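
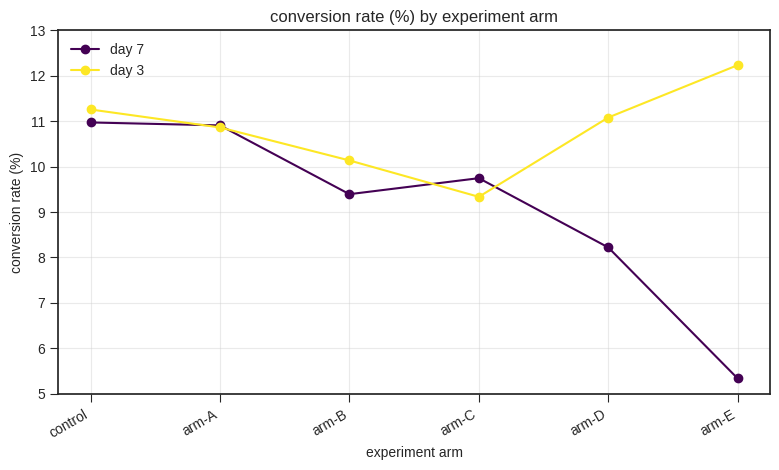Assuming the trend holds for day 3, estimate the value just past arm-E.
≈ 13.5

Last three: 9, 11, 12 → slope ≈ 1.5/step → next ≈ 13.5.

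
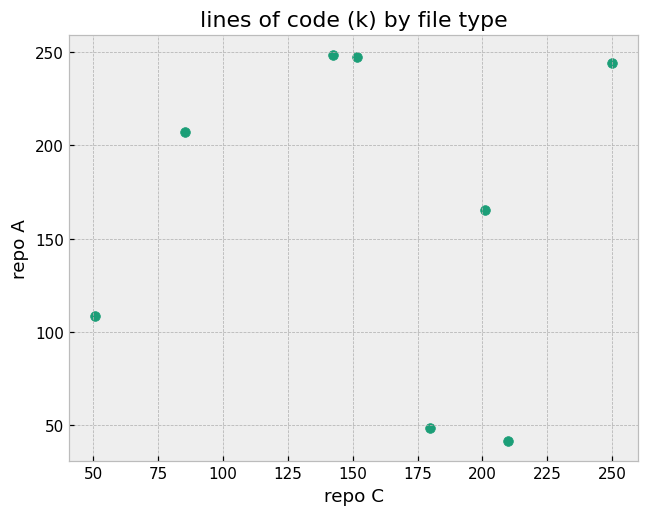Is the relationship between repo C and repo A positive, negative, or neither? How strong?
Points are roughly uncorrelated; weak (|r| ≈ 0.0).

no clear correlation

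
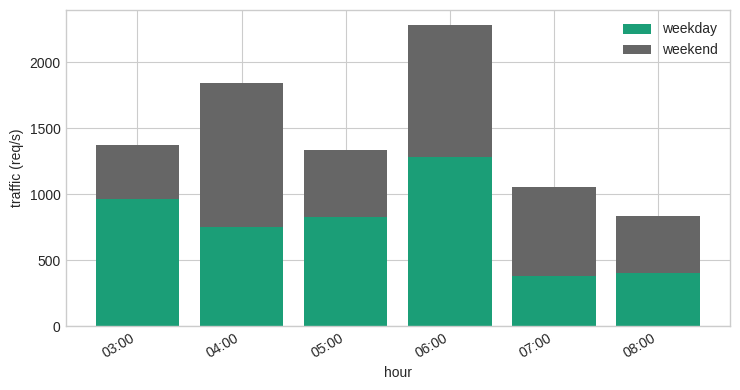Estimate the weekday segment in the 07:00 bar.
weekday top ≈ 400, bottom ≈ 0; segment ≈ 400.

≈ 400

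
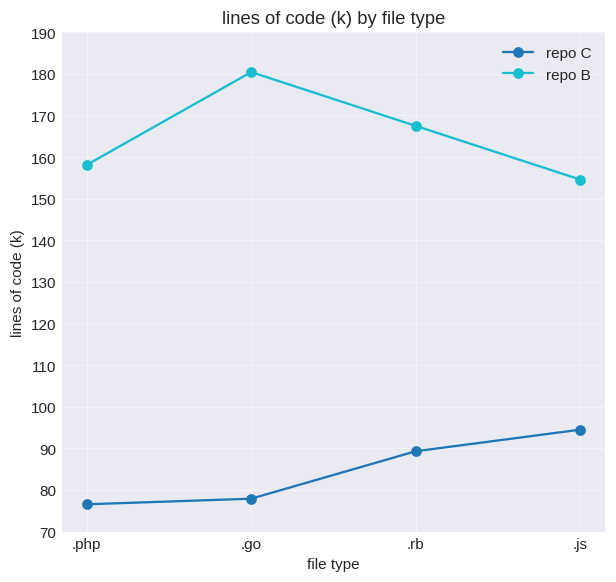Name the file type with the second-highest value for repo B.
Top 3 for repo B: .go ≈ 180, .rb ≈ 170, .php ≈ 160.

.rb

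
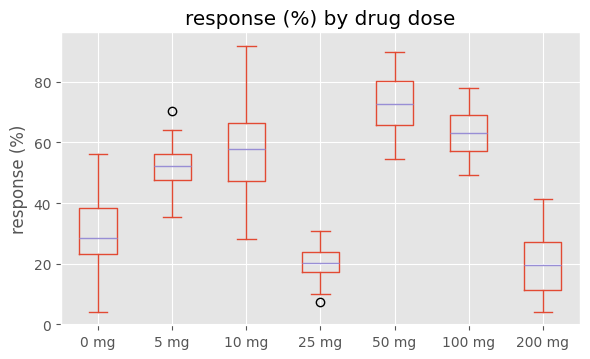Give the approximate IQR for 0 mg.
≈ 15

Q3 ≈ 40, Q1 ≈ 25; IQR ≈ 15.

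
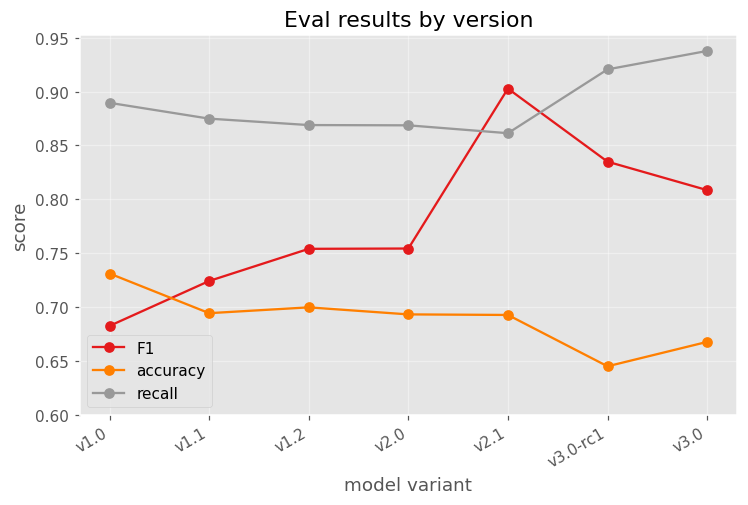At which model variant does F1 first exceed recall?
v2.1

v2.0: F1 ≈ 0.75 vs recall ≈ 0.85 (not yet); v2.1: F1 ≈ 0.90 vs recall ≈ 0.85 (first crossover).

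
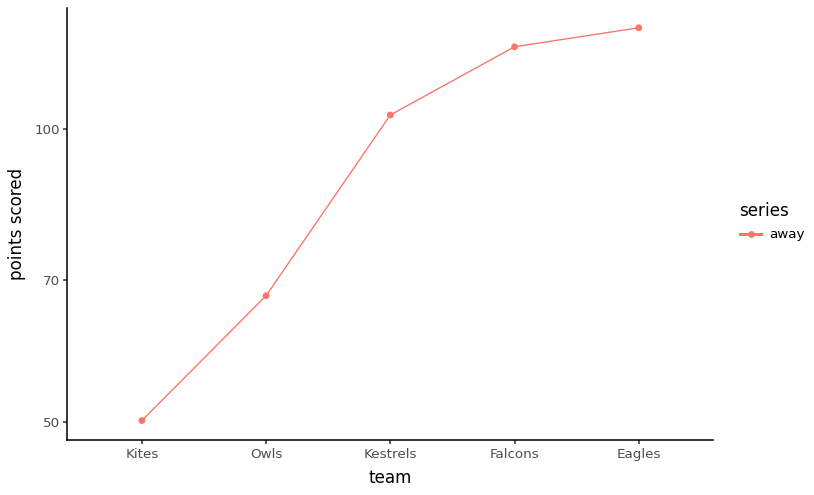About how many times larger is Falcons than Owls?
≈ 1.71×

Falcons ≈ 120, Owls ≈ 70; 120/70 ≈ 1.71.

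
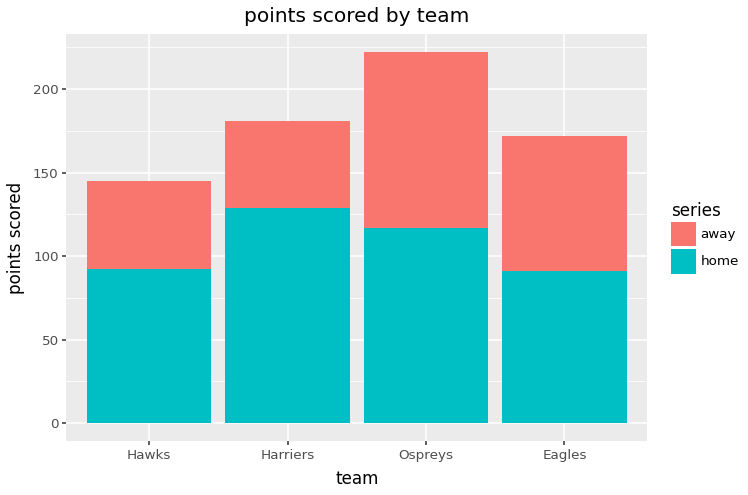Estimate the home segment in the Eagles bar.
≈ 100

home top ≈ 100, bottom ≈ 0; segment ≈ 100.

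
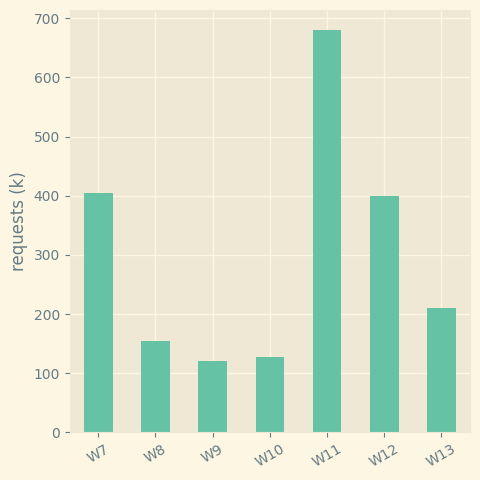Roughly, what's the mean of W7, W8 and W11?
(400 + 200 + 700) / 3 ≈ 433.

≈ 433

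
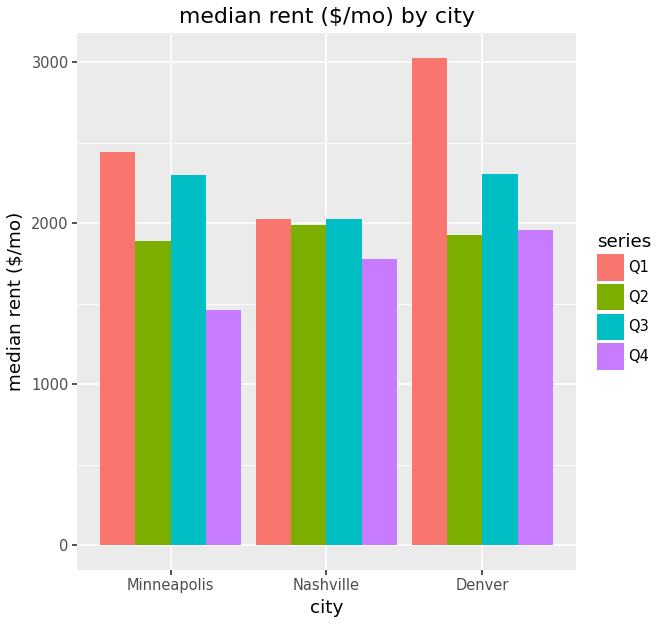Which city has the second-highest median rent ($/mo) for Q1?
Minneapolis

Top 3 for Q1: Denver ≈ 3000, Minneapolis ≈ 2500, Nashville ≈ 2000.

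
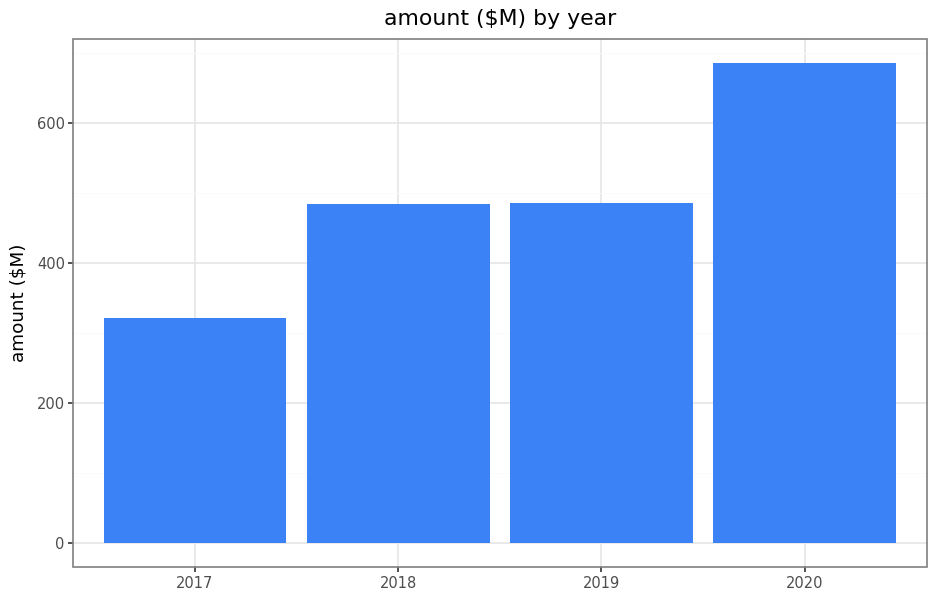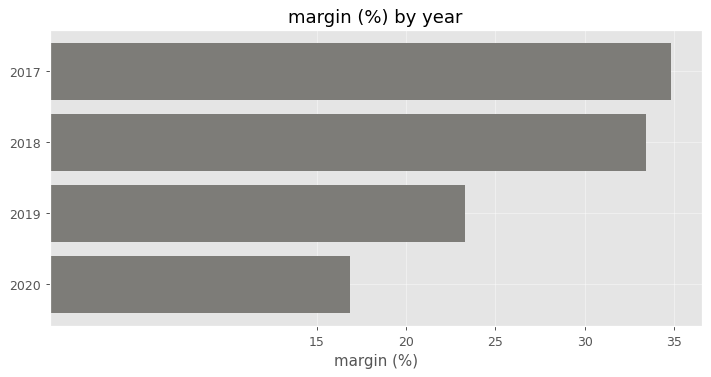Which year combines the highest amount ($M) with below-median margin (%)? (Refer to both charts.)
Chart 2 median margin (%) ≈ 30; below-median years: 2019, 2020. Among those, 2020 has the highest amount ($M) (≈ 700).

2020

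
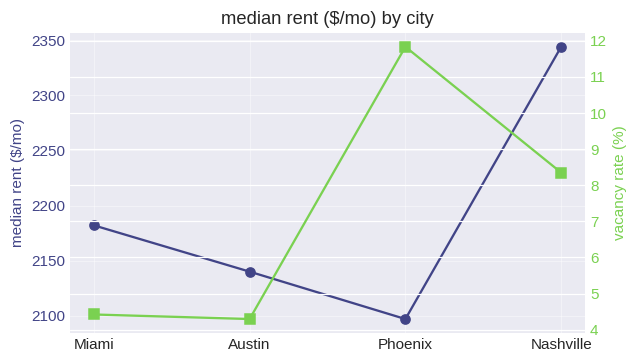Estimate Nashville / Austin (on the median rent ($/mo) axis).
Nashville ≈ 2350, Austin ≈ 2150; 2350/2150 ≈ 1.09.

≈ 1.09×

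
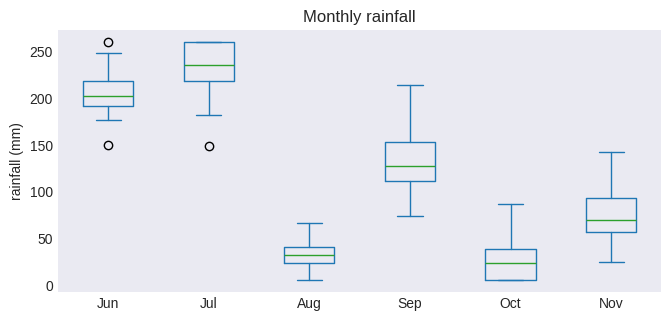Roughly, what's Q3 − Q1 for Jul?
≈ 40

Q3 ≈ 260, Q1 ≈ 220; IQR ≈ 40.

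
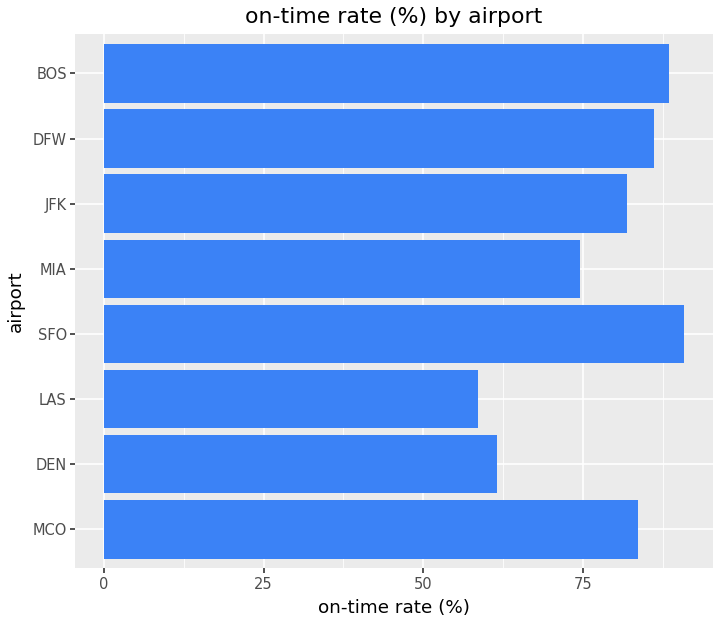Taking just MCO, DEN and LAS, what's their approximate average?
≈ 67

(80 + 60 + 60) / 3 ≈ 67.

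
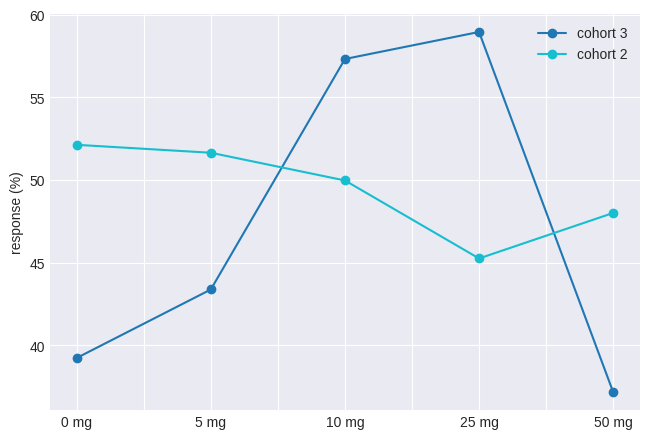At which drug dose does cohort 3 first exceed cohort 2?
5 mg: cohort 3 ≈ 44 vs cohort 2 ≈ 52 (not yet); 10 mg: cohort 3 ≈ 58 vs cohort 2 ≈ 50 (first crossover).

10 mg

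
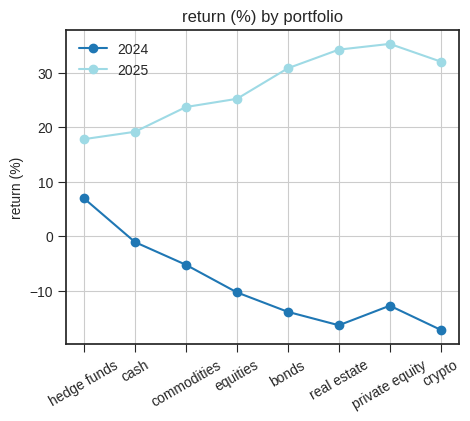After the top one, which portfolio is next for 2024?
cash

Top 3 for 2024: hedge funds ≈ 5, cash ≈ 0, commodities ≈ -5.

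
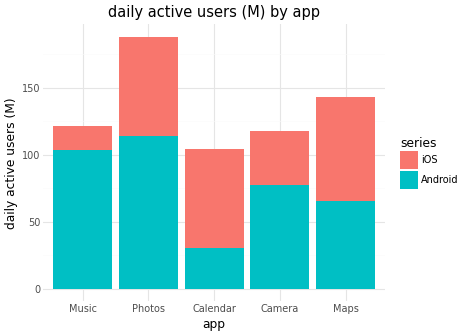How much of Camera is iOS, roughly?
≈ 40

iOS top ≈ 120, bottom ≈ 80; segment ≈ 40.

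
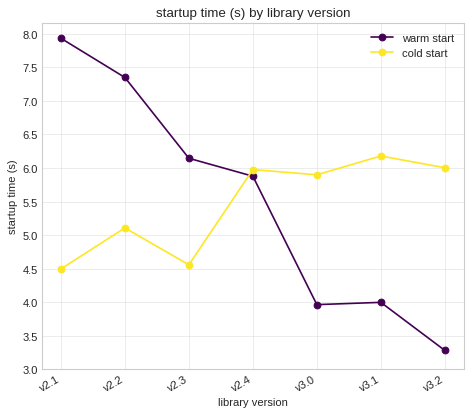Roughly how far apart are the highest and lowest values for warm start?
Max v2.1 ≈ 8.0, min v3.2 ≈ 3.5; range ≈ 4.5.

≈ 4.5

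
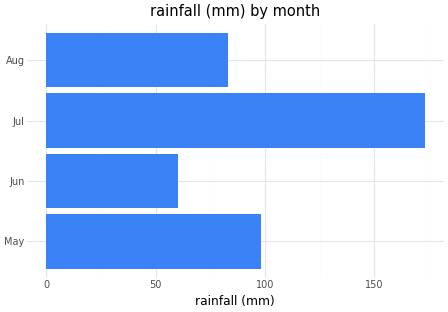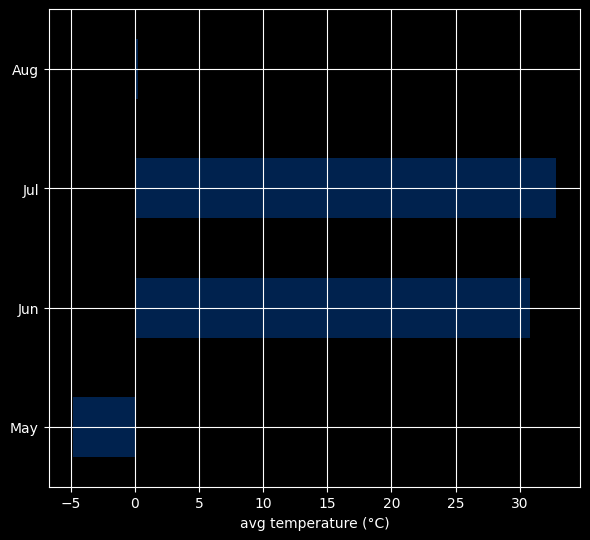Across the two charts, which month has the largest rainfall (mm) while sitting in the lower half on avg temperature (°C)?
Chart 2 median avg temperature (°C) ≈ 15; below-median months: May, Aug. Among those, May has the highest rainfall (mm) (≈ 100).

May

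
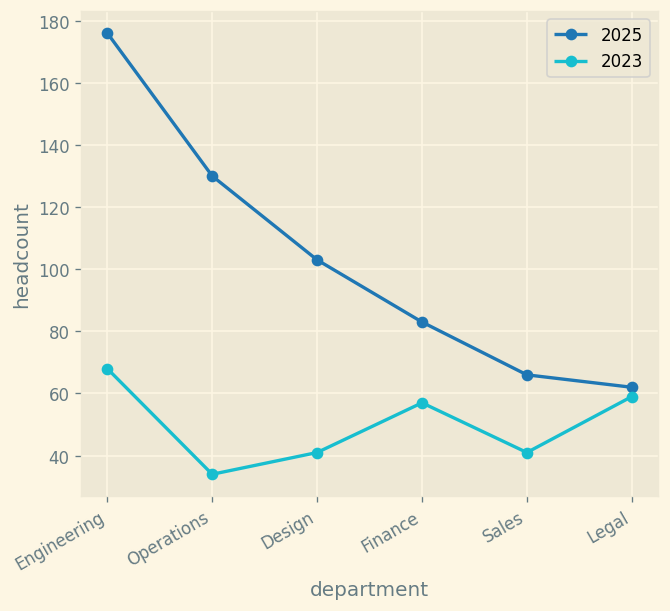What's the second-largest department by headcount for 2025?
Top 3 for 2025: Engineering ≈ 180, Operations ≈ 120, Design ≈ 100.

Operations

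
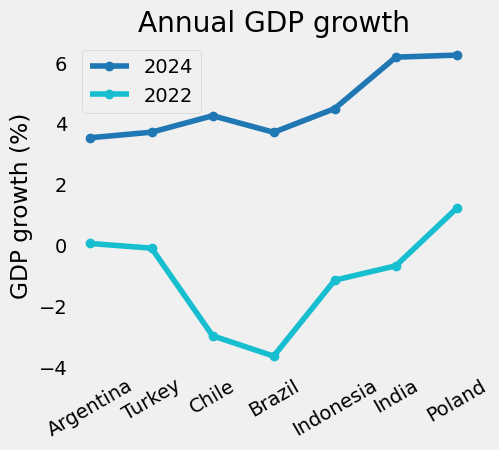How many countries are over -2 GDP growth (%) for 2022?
5

Above -2: Argentina, Turkey, Indonesia, India, Poland.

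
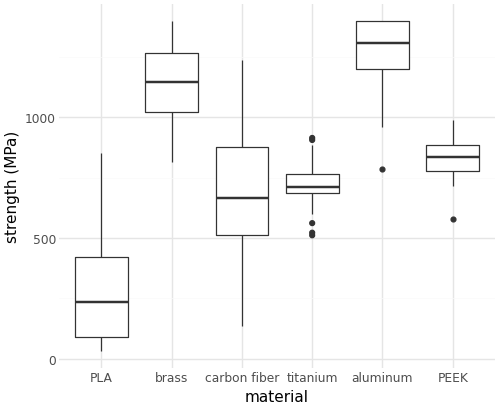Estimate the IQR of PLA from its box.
≈ 300

Q3 ≈ 400, Q1 ≈ 100; IQR ≈ 300.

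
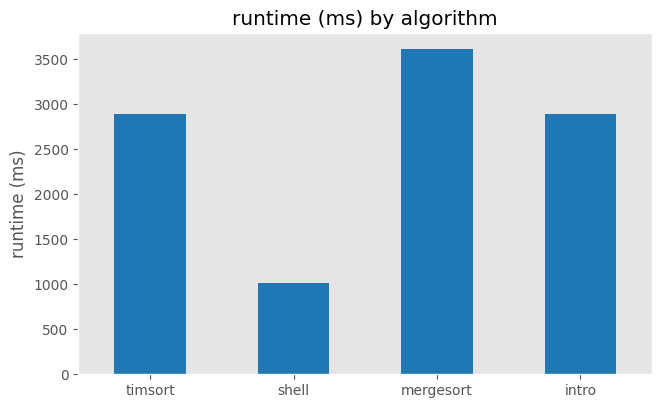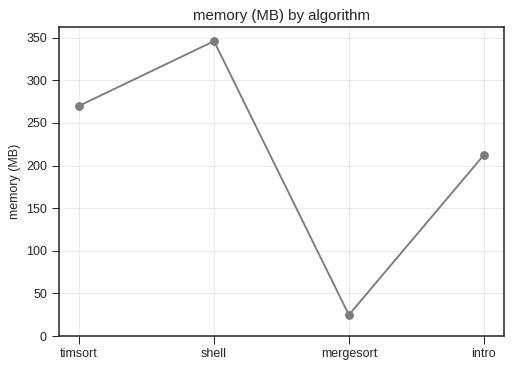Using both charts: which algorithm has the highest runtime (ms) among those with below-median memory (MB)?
Chart 2 median memory (MB) ≈ 250; below-median algorithms: mergesort, intro. Among those, mergesort has the highest runtime (ms) (≈ 3500).

mergesort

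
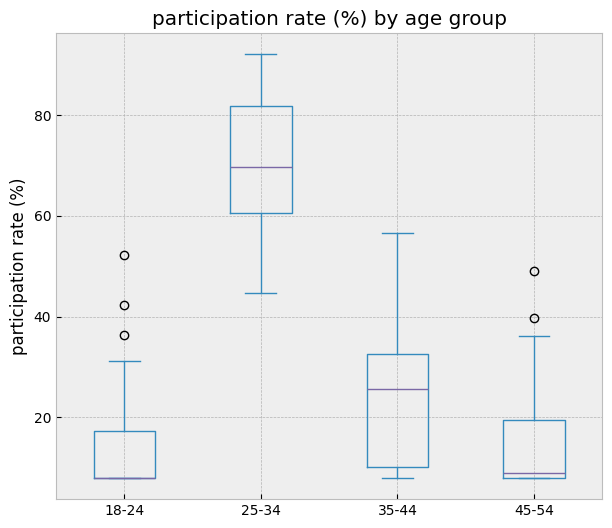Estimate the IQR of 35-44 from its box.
≈ 20

Q3 ≈ 30, Q1 ≈ 10; IQR ≈ 20.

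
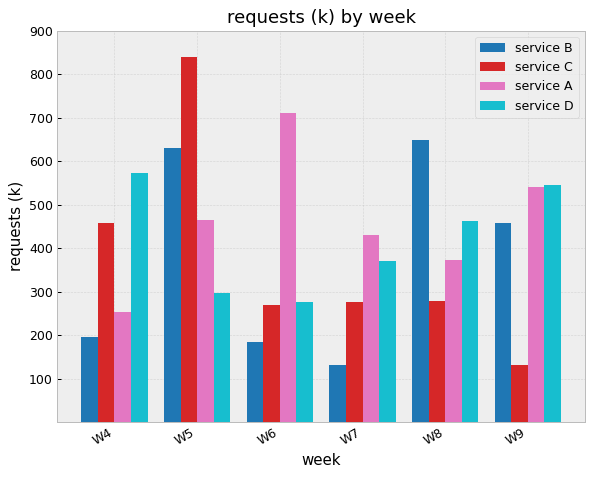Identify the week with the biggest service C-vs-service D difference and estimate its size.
W5, ≈ 500 k

W5: service C ≈ 800, service D ≈ 300 → gap ≈ 500. Next-largest (W9) is only ≈ 400.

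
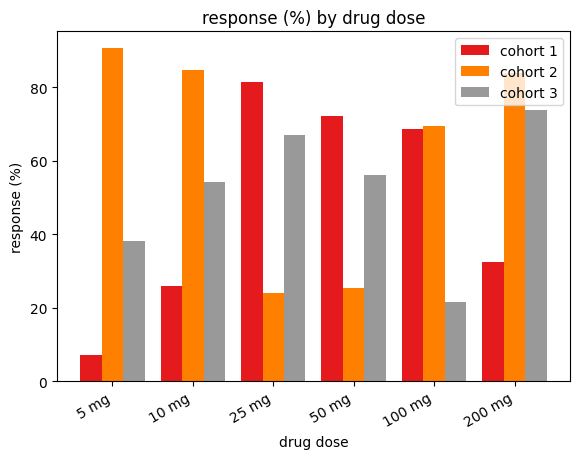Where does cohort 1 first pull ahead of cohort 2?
10 mg: cohort 1 ≈ 30 vs cohort 2 ≈ 80 (not yet); 25 mg: cohort 1 ≈ 80 vs cohort 2 ≈ 20 (first crossover).

25 mg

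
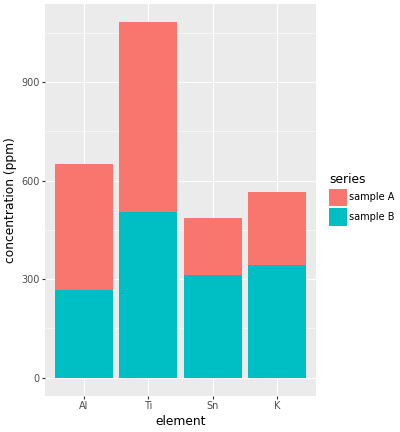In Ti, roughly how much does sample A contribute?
≈ 600

sample A top ≈ 1100, bottom ≈ 500; segment ≈ 600.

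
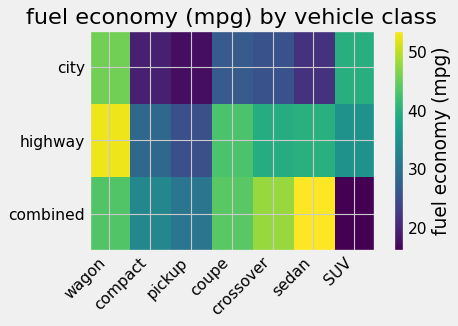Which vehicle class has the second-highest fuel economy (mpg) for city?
Top 3 for city: wagon ≈ 45, SUV ≈ 40, coupe ≈ 25.

SUV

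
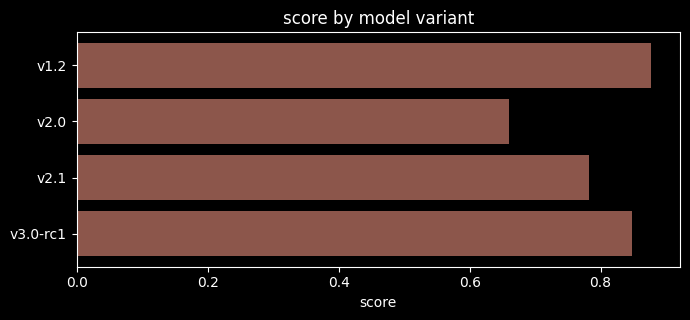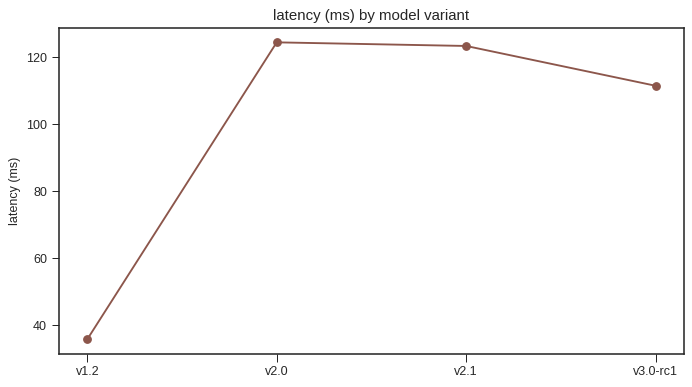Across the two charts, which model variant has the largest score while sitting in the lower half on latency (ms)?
Chart 2 median latency (ms) ≈ 120; below-median model variants: v1.2, v3.0-rc1. Among those, v1.2 has the highest score (≈ 0.9).

v1.2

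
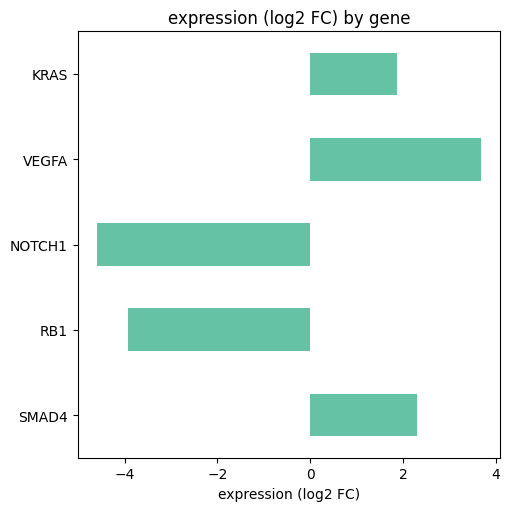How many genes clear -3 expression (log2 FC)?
Above -3: SMAD4, VEGFA, KRAS.

3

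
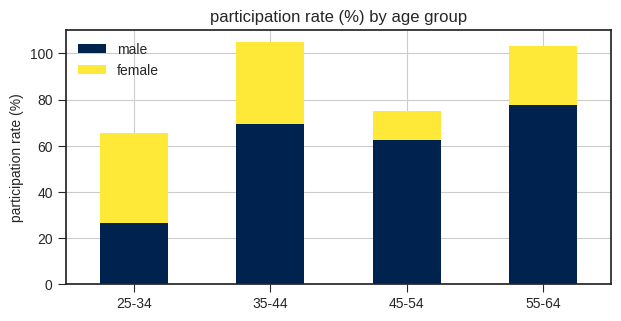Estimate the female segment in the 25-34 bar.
female top ≈ 70, bottom ≈ 30; segment ≈ 40.

≈ 40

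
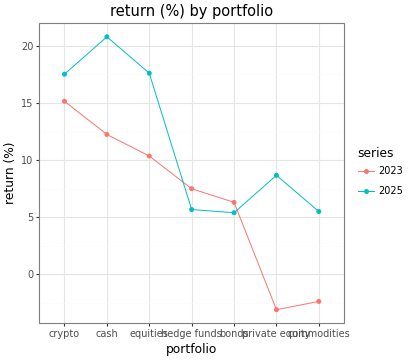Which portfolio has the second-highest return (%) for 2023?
cash

Top 3 for 2023: crypto ≈ 16, cash ≈ 12, equities ≈ 10.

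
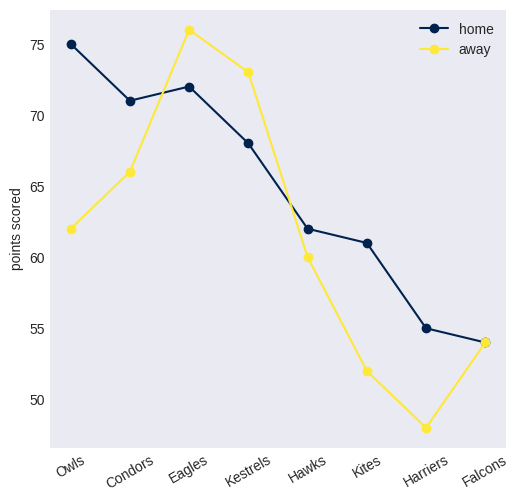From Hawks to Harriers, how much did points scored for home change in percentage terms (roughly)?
≈ -8.3%

Hawks ≈ 60, Harriers ≈ 55; (55 − 60) / 60 ≈ -8.3%.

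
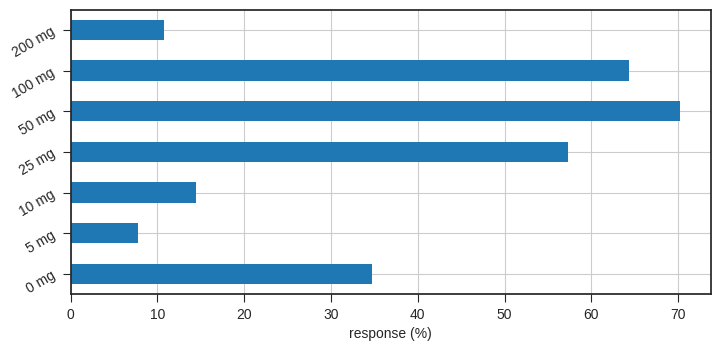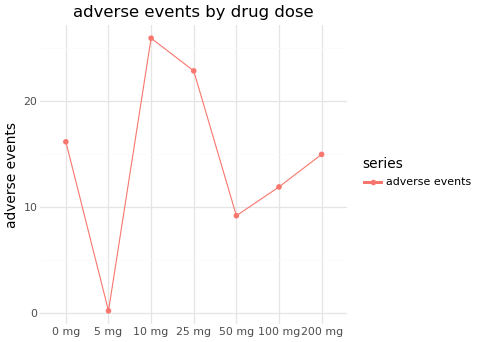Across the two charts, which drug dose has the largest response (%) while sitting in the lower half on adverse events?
50 mg

Chart 2 median adverse events ≈ 15; below-median drug doses: 5 mg, 50 mg, 100 mg. Among those, 50 mg has the highest response (%) (≈ 70).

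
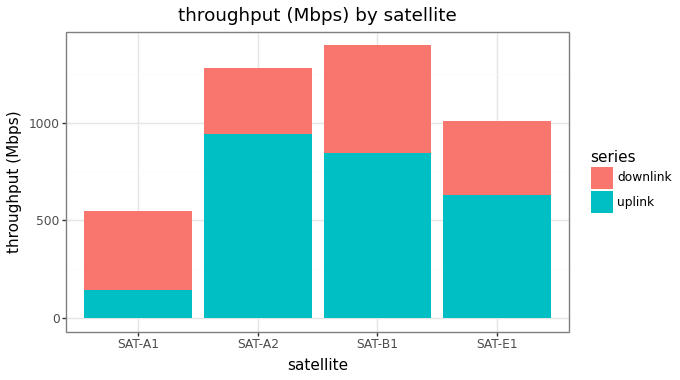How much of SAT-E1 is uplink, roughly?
≈ 600

uplink top ≈ 600, bottom ≈ 0; segment ≈ 600.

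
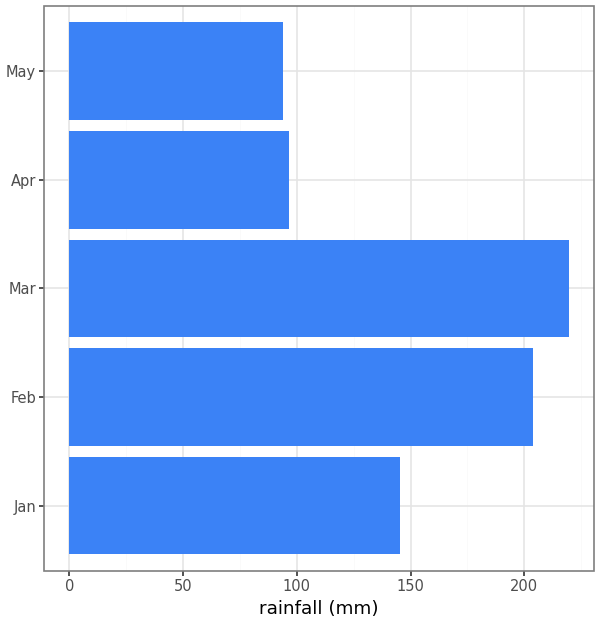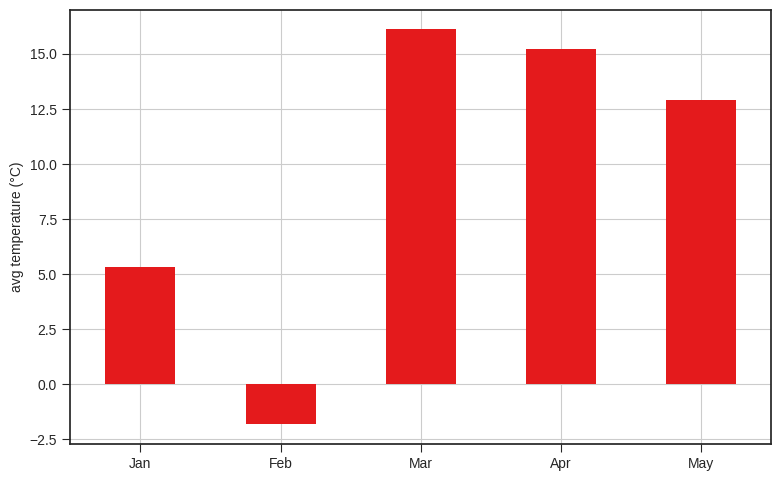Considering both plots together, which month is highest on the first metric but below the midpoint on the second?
Feb

Chart 2 median avg temperature (°C) ≈ 12; below-median months: Jan, Feb. Among those, Feb has the highest rainfall (mm) (≈ 200).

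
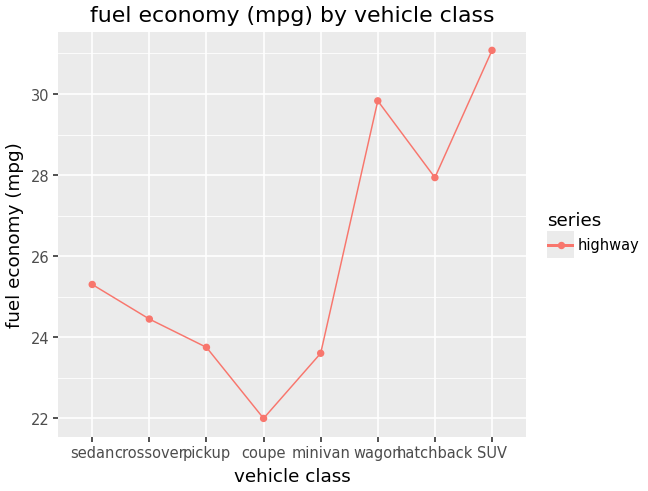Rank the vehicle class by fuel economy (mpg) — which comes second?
Top 3: SUV ≈ 31, wagon ≈ 30, hatchback ≈ 28.

wagon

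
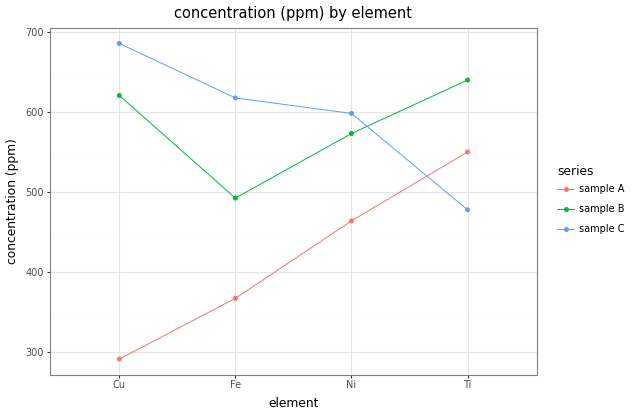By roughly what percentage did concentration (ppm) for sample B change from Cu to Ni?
≈ -8.3%

Cu ≈ 600, Ni ≈ 550; (550 − 600) / 600 ≈ -8.3%.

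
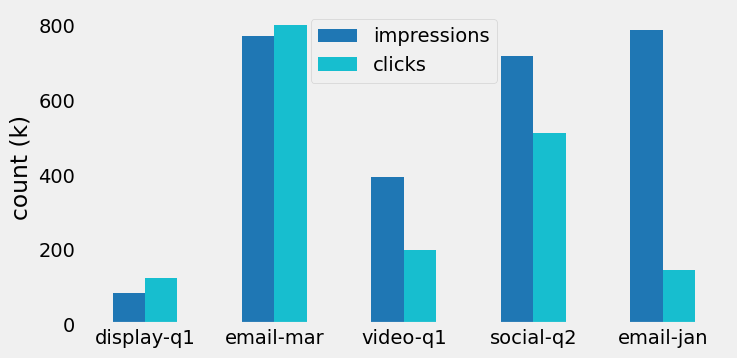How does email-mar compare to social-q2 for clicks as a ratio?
≈ 1.6×

email-mar ≈ 800, social-q2 ≈ 500; 800/500 ≈ 1.6.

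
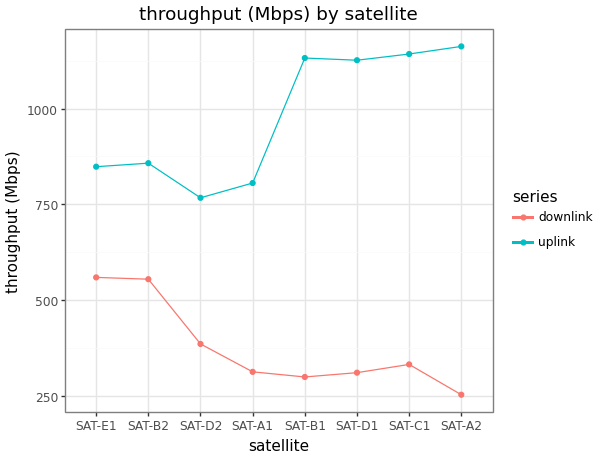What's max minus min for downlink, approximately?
≈ 300

Max SAT-E1 ≈ 600, min SAT-A2 ≈ 300; range ≈ 300.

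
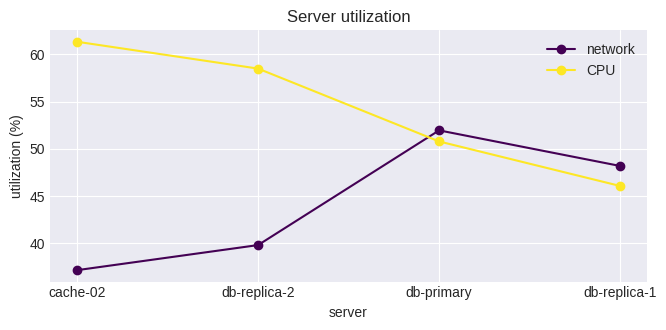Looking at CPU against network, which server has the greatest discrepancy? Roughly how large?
cache-02: CPU ≈ 60, network ≈ 35 → gap ≈ 25. Next-largest (db-replica-2) is only ≈ 20.

cache-02, ≈ 25 %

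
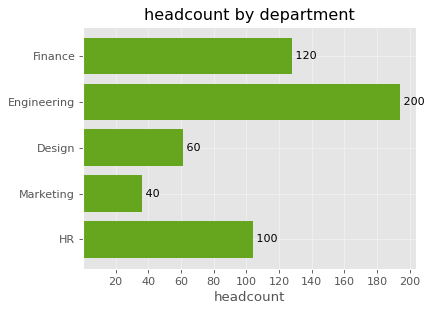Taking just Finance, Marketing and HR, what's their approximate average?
≈ 87

(120 + 40 + 100) / 3 ≈ 87.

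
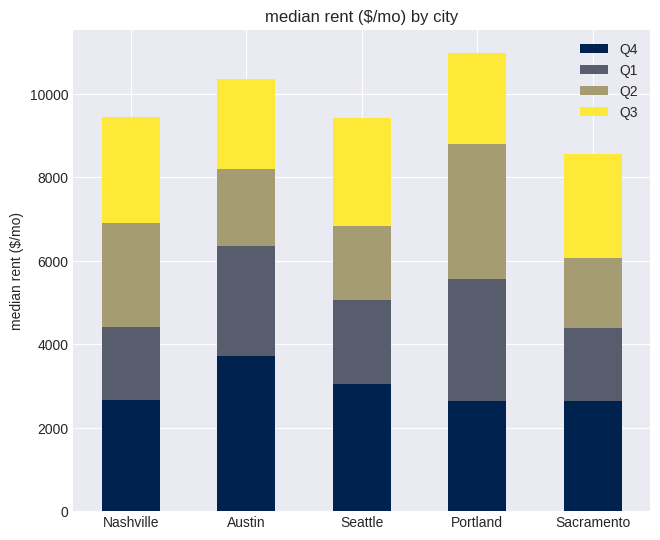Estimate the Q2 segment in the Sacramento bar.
Q2 top ≈ 6000, bottom ≈ 4000; segment ≈ 2000.

≈ 2000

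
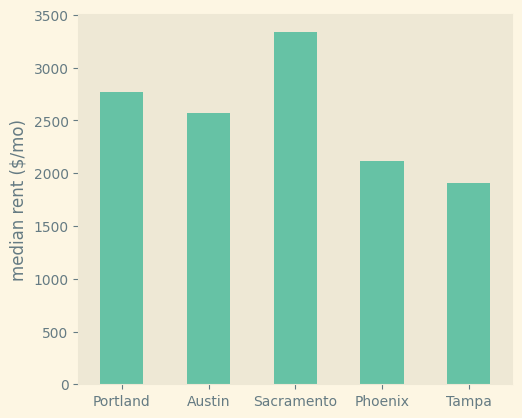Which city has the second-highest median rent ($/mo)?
Portland

Top 3: Sacramento ≈ 3500, Portland ≈ 3000, Austin ≈ 2500.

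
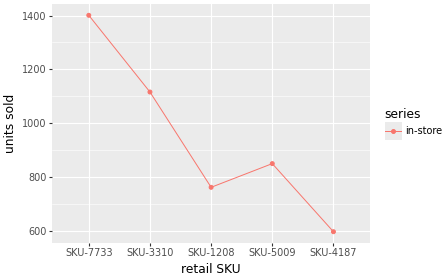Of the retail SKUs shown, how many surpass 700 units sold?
Above 700: SKU-7733, SKU-3310, SKU-1208, SKU-5009.

4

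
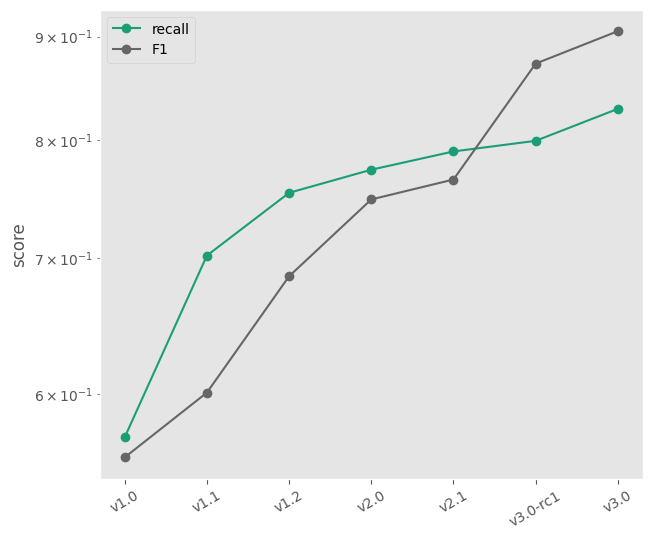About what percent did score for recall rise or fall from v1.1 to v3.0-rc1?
≈ +14.3%

v1.1 ≈ 0.70, v3.0-rc1 ≈ 0.80; (0.80 − 0.70) / 0.70 ≈ +14.3%.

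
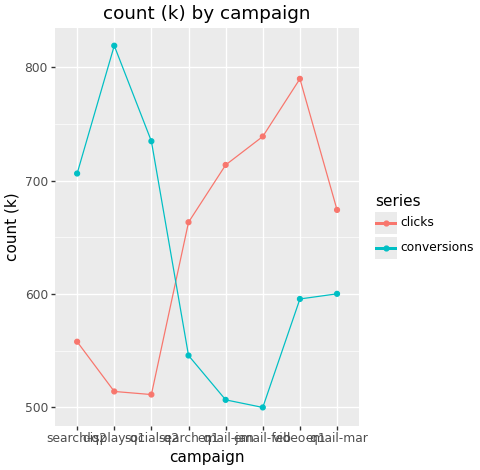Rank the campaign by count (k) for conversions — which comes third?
Top 4 for conversions: display-q1 ≈ 800, social-q2 ≈ 750, search-q2 ≈ 700, email-mar ≈ 600.

search-q2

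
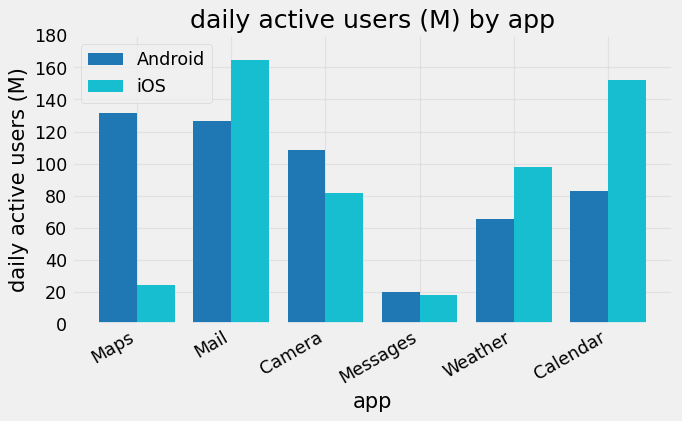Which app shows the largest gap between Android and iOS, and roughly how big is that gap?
Maps, ≈ 120 M

Maps: Android ≈ 140, iOS ≈ 20 → gap ≈ 120. Next-largest (Calendar) is only ≈ 80.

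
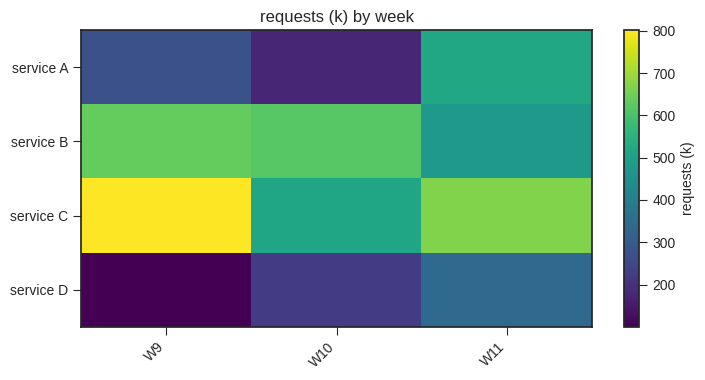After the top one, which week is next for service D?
Top 3 for service D: W11 ≈ 300, W10 ≈ 200, W9 ≈ 100.

W10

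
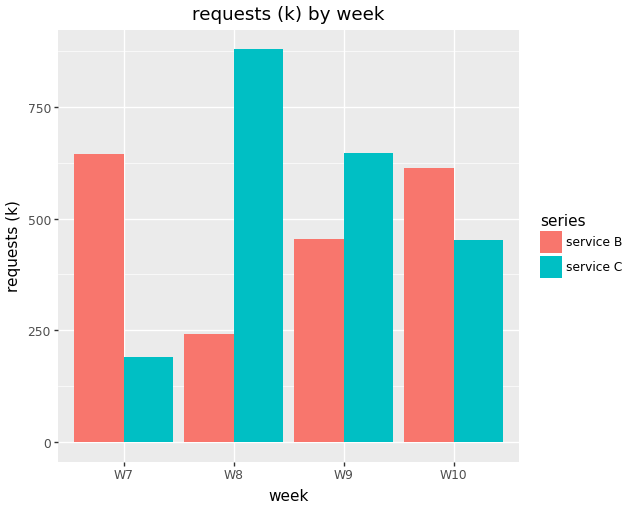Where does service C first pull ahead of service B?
W8

W7: service C ≈ 200 vs service B ≈ 600 (not yet); W8: service C ≈ 900 vs service B ≈ 200 (first crossover).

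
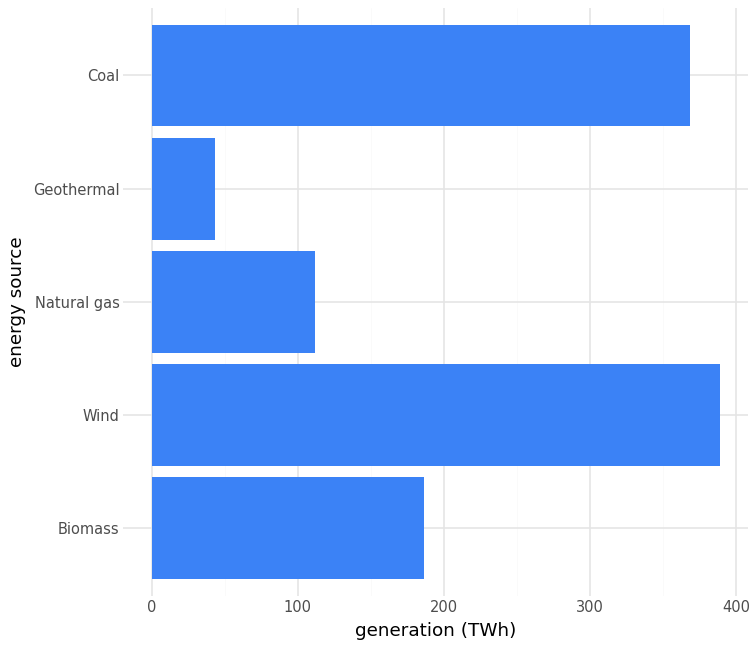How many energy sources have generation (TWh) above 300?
Above 300: Wind, Coal.

2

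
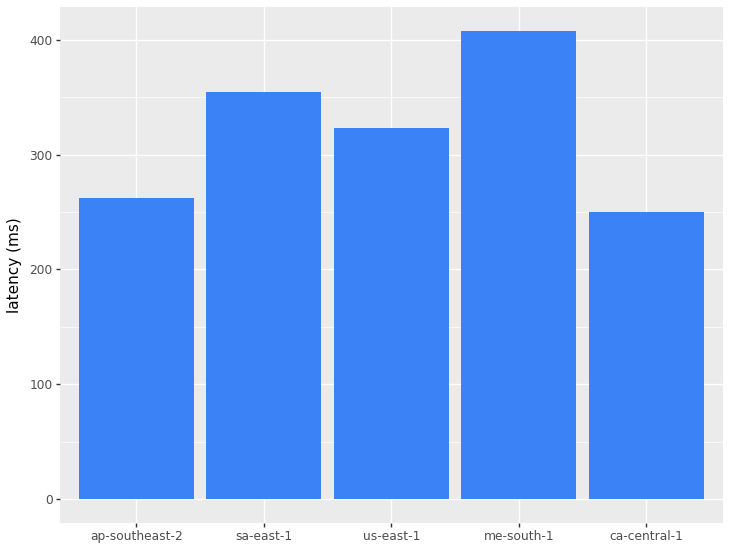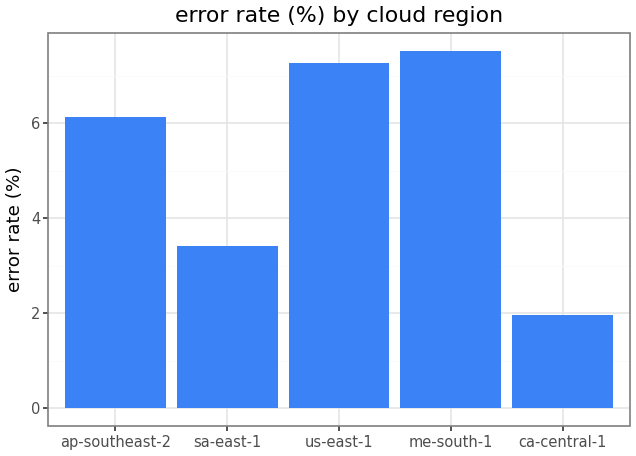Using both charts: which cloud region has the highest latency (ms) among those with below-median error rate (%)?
Chart 2 median error rate (%) ≈ 6; below-median cloud regions: sa-east-1, ca-central-1. Among those, sa-east-1 has the highest latency (ms) (≈ 350).

sa-east-1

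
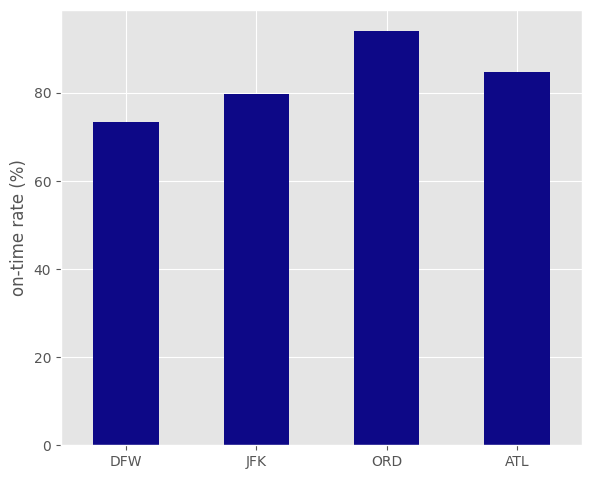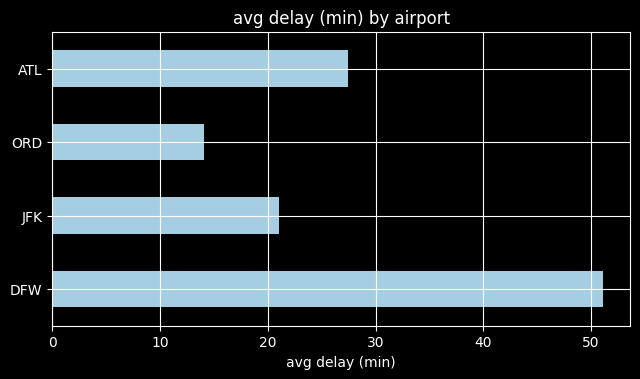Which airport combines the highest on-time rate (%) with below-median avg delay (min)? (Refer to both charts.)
ORD

Chart 2 median avg delay (min) ≈ 25; below-median airports: JFK, ORD. Among those, ORD has the highest on-time rate (%) (≈ 90).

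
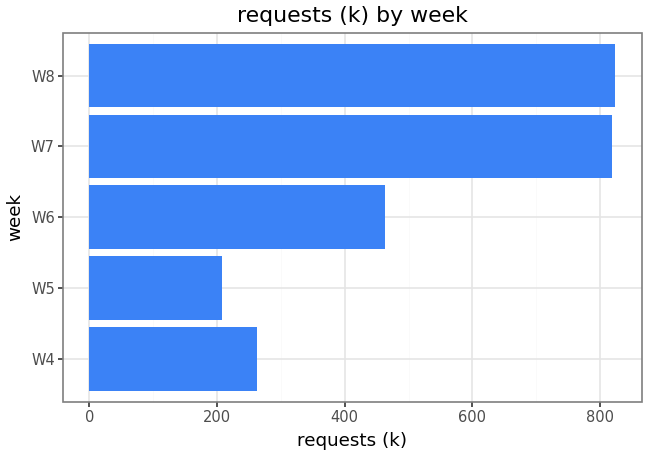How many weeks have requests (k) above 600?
2

Above 600: W7, W8.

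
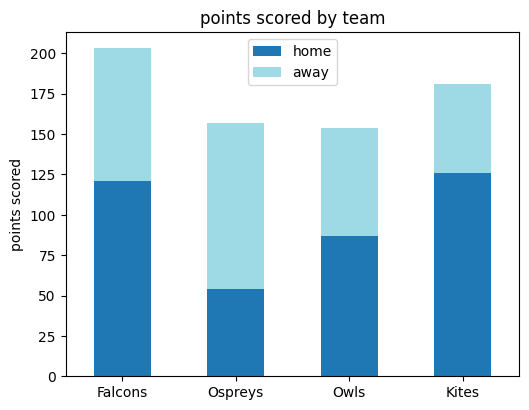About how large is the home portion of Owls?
home top ≈ 80, bottom ≈ 0; segment ≈ 80.

≈ 80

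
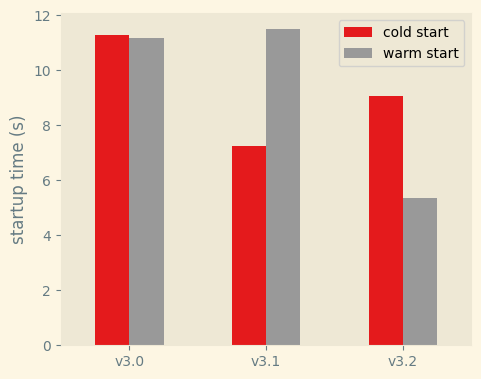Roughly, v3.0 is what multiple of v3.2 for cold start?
v3.0 ≈ 11, v3.2 ≈ 9; 11/9 ≈ 1.22.

≈ 1.22×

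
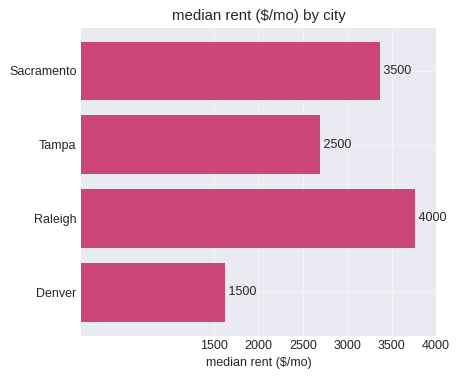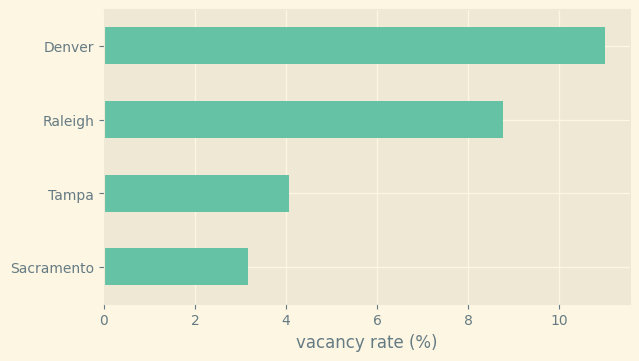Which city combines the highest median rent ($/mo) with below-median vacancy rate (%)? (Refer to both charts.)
Sacramento

Chart 2 median vacancy rate (%) ≈ 6; below-median cities: Sacramento, Tampa. Among those, Sacramento has the highest median rent ($/mo) (≈ 3500).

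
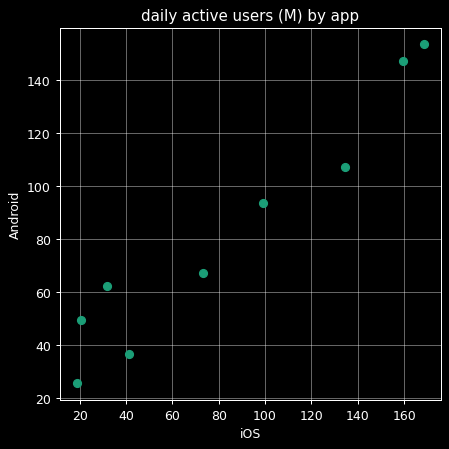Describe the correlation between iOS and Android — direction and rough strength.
positive, strong

Points are positively correlated; strong (|r| ≈ 1.0).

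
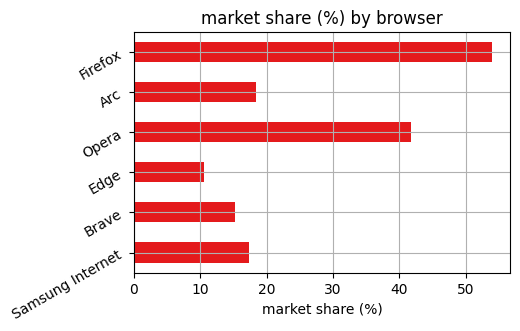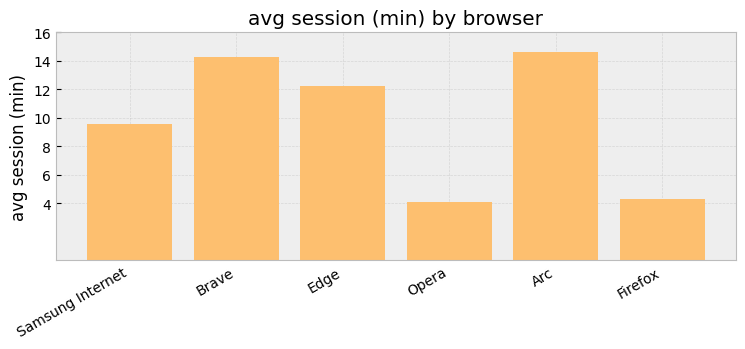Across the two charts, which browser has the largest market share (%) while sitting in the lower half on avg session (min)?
Chart 2 median avg session (min) ≈ 10; below-median browsers: Samsung Internet, Opera, Firefox. Among those, Firefox has the highest market share (%) (≈ 55).

Firefox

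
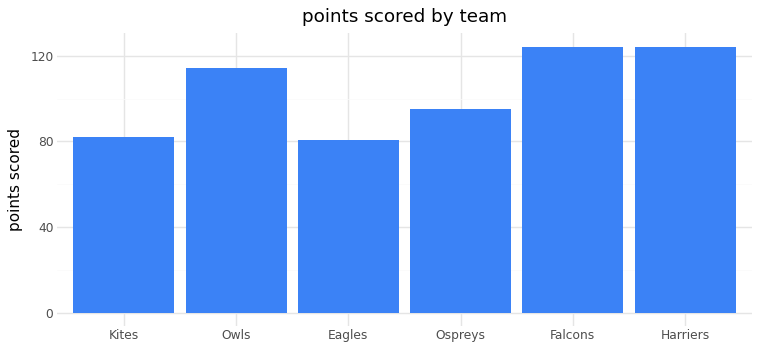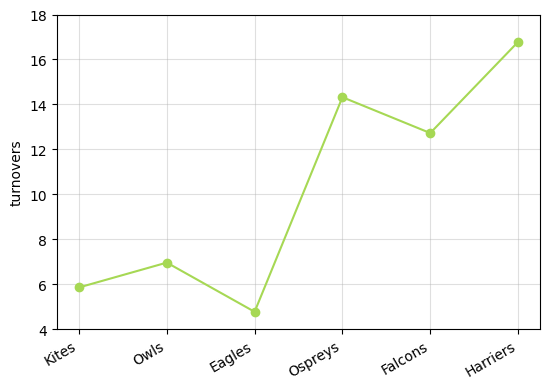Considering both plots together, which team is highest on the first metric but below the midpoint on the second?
Owls

Chart 2 median turnovers ≈ 10; below-median teams: Kites, Owls, Eagles. Among those, Owls has the highest points scored (≈ 120).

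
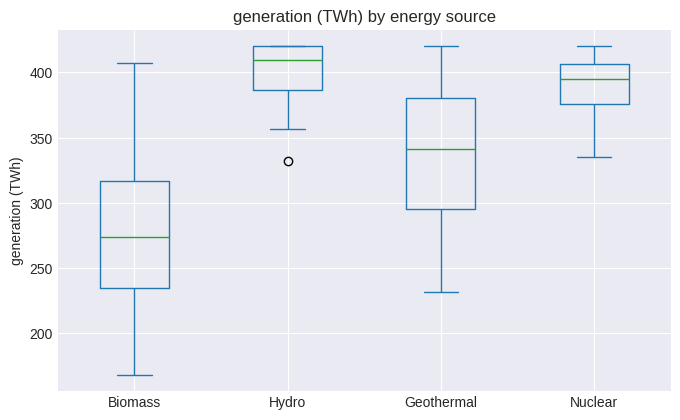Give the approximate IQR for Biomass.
Q3 ≈ 320, Q1 ≈ 240; IQR ≈ 80.

≈ 80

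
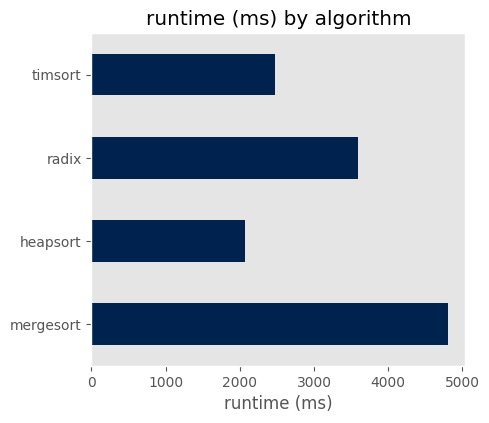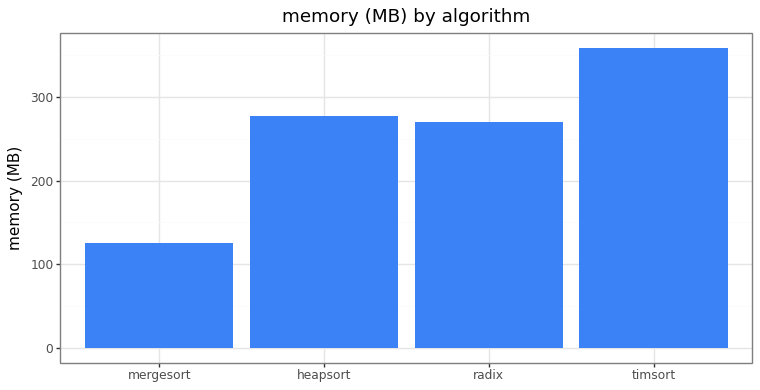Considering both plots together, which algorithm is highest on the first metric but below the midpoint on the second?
Chart 2 median memory (MB) ≈ 250; below-median algorithms: mergesort, radix. Among those, mergesort has the highest runtime (ms) (≈ 5000).

mergesort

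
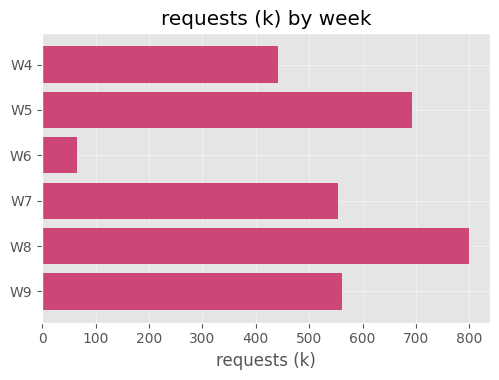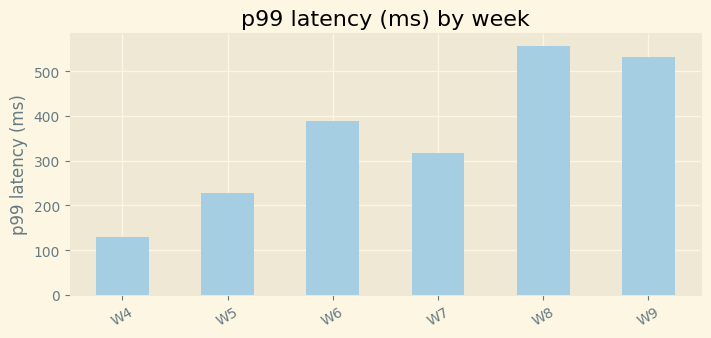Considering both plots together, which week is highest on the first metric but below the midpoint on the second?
W5

Chart 2 median p99 latency (ms) ≈ 400; below-median weeks: W4, W5, W7. Among those, W5 has the highest requests (k) (≈ 700).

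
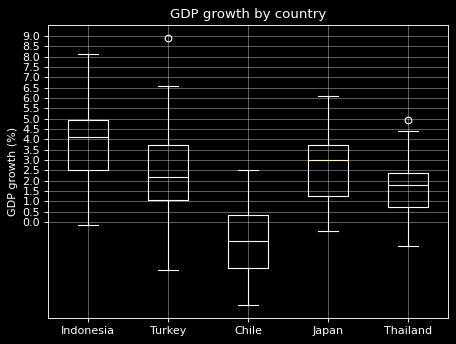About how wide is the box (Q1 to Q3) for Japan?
Q3 ≈ 3.5, Q1 ≈ 1.5; IQR ≈ 2.0.

≈ 2.0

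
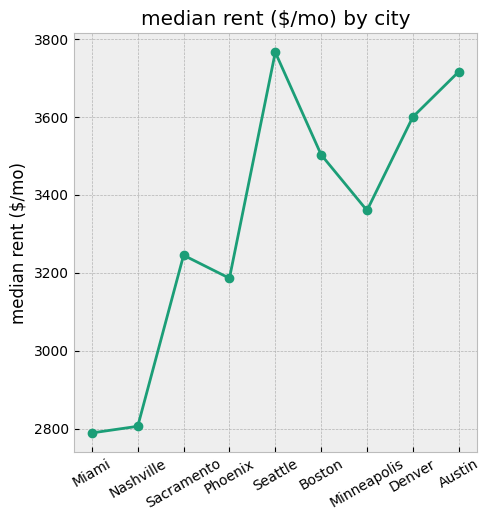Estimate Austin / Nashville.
≈ 1.32×

Austin ≈ 3700, Nashville ≈ 2800; 3700/2800 ≈ 1.32.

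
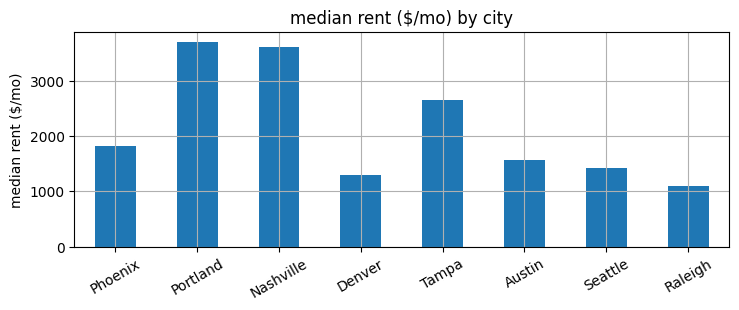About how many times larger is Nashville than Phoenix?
≈ 1.75×

Nashville ≈ 3500, Phoenix ≈ 2000; 3500/2000 ≈ 1.75.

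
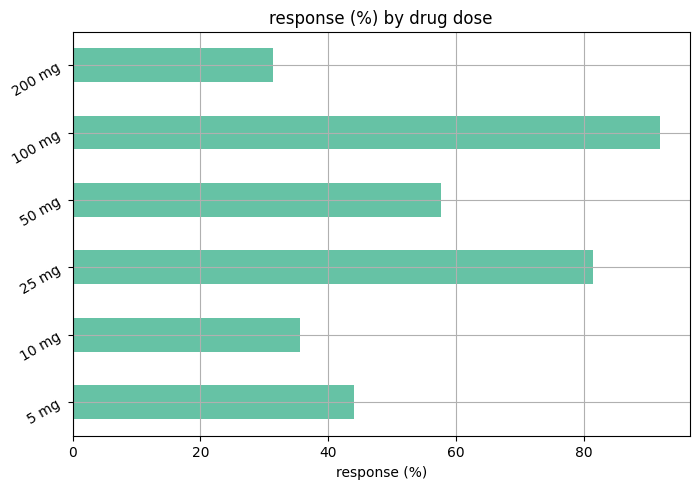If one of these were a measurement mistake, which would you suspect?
100 mg

100 mg ≈ 90; the rest sit between ≈ 30 and ≈ 80.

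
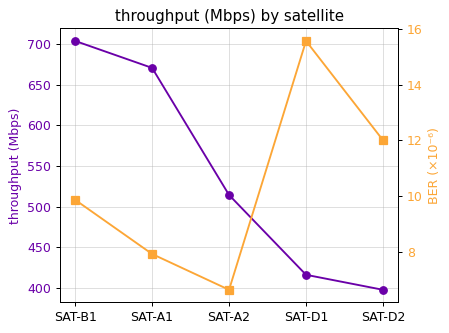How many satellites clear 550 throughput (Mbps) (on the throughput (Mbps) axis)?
Above 550: SAT-B1, SAT-A1.

2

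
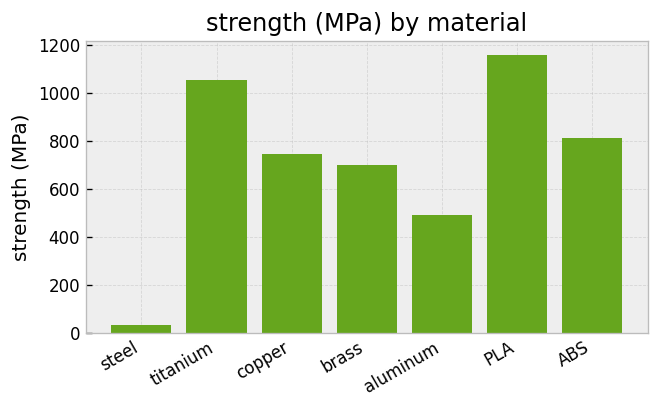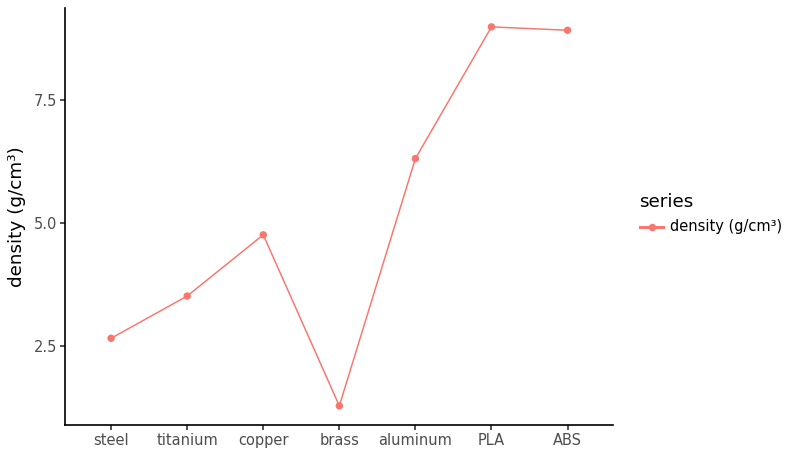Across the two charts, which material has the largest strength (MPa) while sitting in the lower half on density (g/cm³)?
Chart 2 median density (g/cm³) ≈ 5; below-median materials: steel, titanium, brass. Among those, titanium has the highest strength (MPa) (≈ 1000).

titanium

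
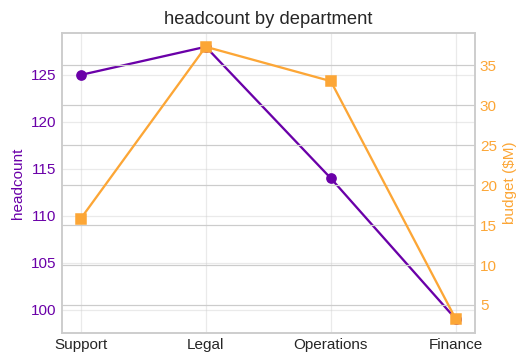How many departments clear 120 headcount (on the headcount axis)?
2

Above 120: Support, Legal.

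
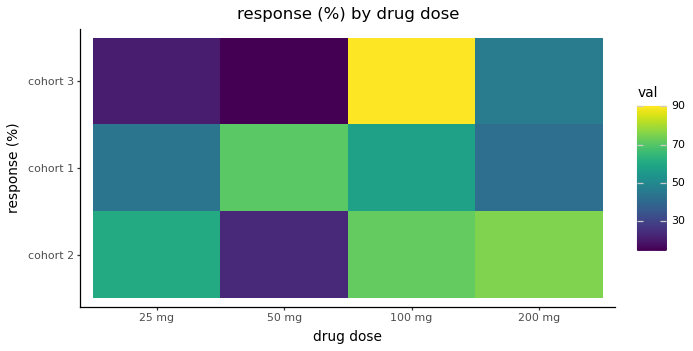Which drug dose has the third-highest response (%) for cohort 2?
25 mg

Top 4 for cohort 2: 200 mg ≈ 80, 100 mg ≈ 70, 25 mg ≈ 60, 50 mg ≈ 20.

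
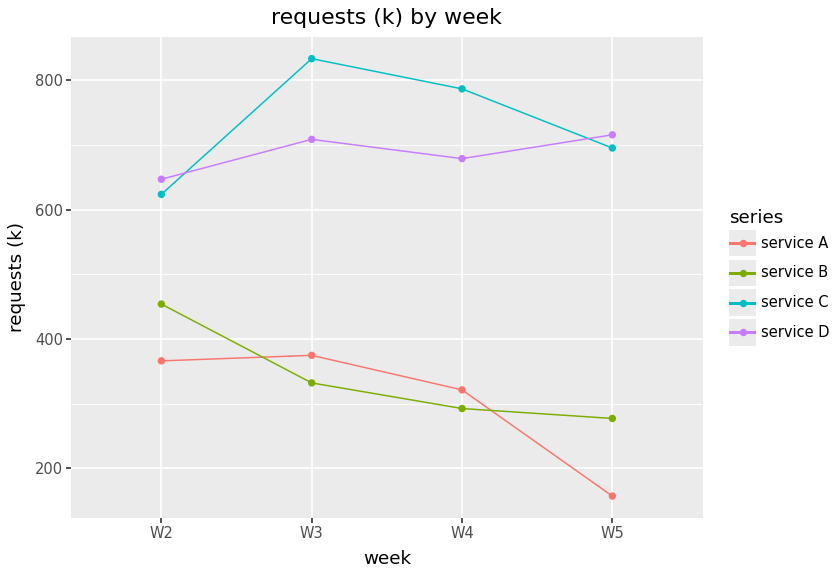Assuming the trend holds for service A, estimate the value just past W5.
Last three: 400, 300, 200 → slope ≈ -100/step → next ≈ 100.

≈ 100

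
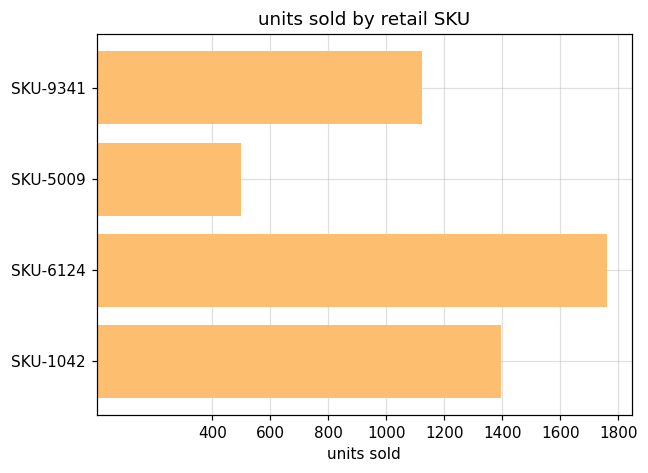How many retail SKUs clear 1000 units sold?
Above 1000: SKU-9341, SKU-6124, SKU-1042.

3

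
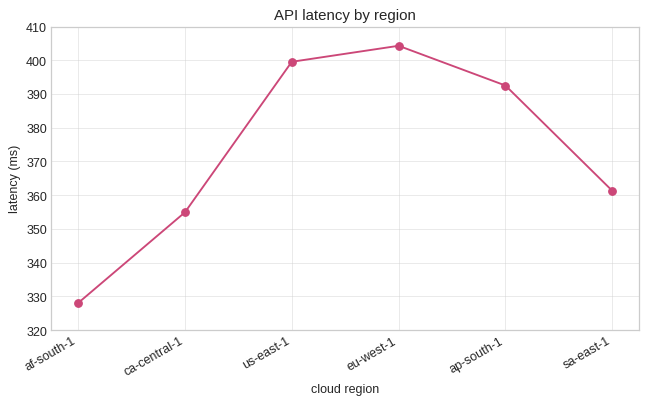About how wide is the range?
Max eu-west-1 ≈ 400, min af-south-1 ≈ 330; range ≈ 70.

≈ 70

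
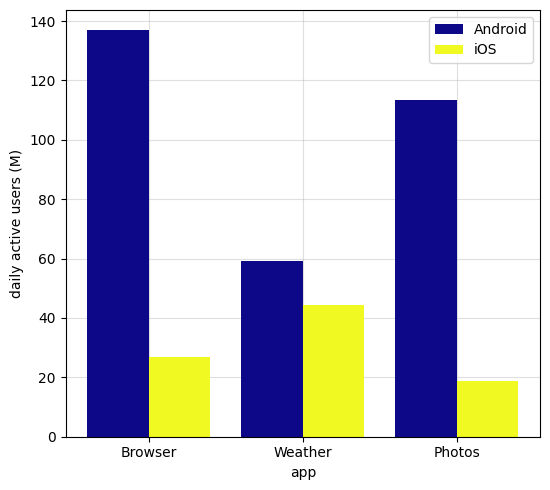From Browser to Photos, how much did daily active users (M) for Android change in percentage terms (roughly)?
Browser ≈ 140, Photos ≈ 120; (120 − 140) / 140 ≈ -14.3%.

≈ -14.3%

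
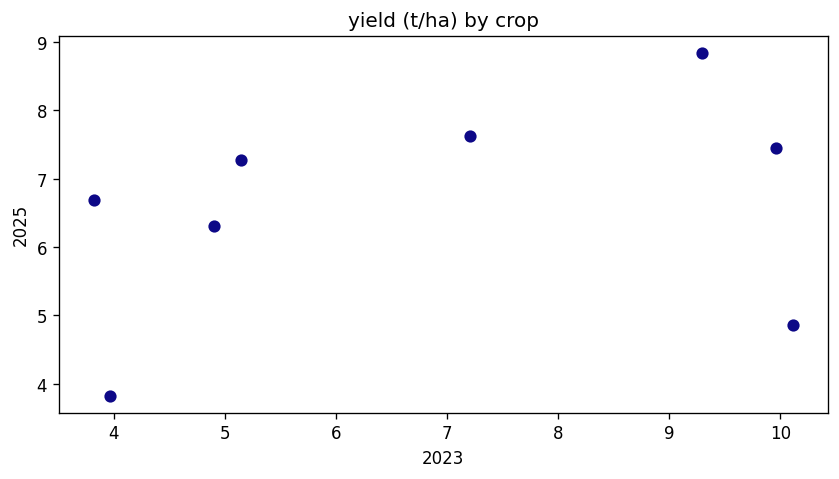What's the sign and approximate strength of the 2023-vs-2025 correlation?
Points are positively correlated; weak (|r| ≈ 0.3).

positive, weak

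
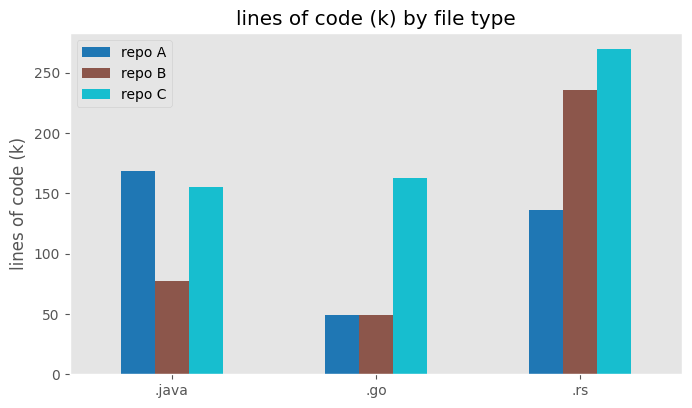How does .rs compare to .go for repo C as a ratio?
≈ 1.57×

.rs ≈ 275, .go ≈ 175; 275/175 ≈ 1.57.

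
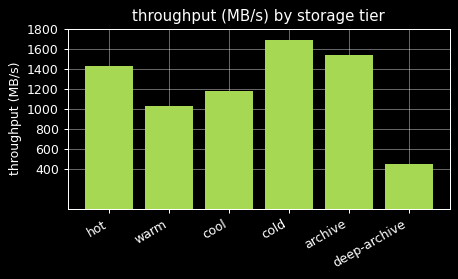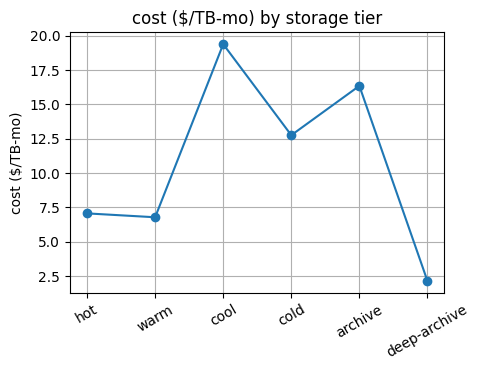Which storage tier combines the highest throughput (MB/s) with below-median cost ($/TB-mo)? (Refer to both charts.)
hot

Chart 2 median cost ($/TB-mo) ≈ 10; below-median storage tiers: hot, warm, deep-archive. Among those, hot has the highest throughput (MB/s) (≈ 1400).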